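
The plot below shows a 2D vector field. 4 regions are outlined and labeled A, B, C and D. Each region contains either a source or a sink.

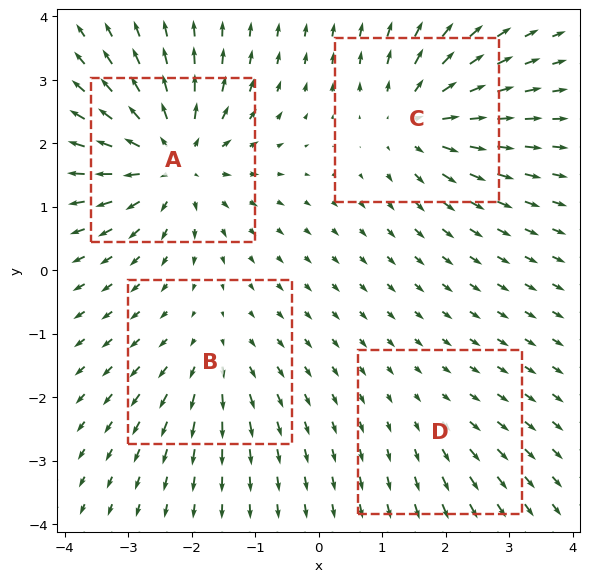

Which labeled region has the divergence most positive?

A

Divergence at each region's feature centre — A: about +7, B: about +4, C: about +6, D: about +2. Region A is most positive.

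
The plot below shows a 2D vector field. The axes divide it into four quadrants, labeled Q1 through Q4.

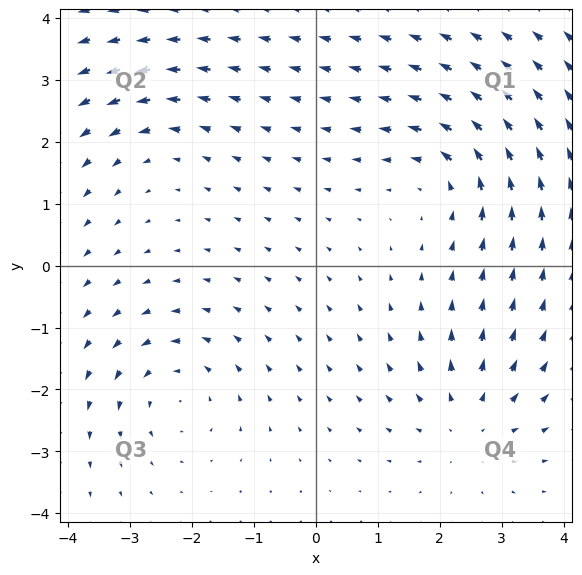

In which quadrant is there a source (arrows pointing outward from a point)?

The source sits at approximately (2.5, -2.5), which lies in quadrant Q4. The divergence there is about +4, positive as expected for a source.

Q4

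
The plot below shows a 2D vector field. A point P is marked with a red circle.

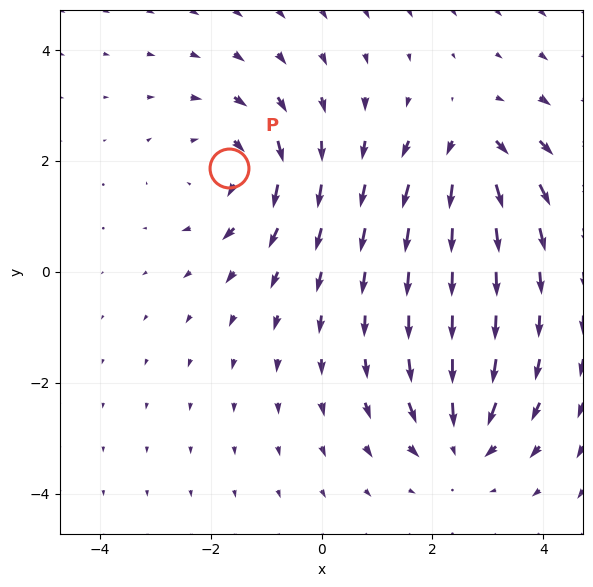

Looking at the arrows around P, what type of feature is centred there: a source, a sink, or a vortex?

vortex

At P (-1.7, 1.9) the arrows circulate clockwise. Divergence ≈0, curl about -4 — near-zero divergence with nonzero curl is a vortex.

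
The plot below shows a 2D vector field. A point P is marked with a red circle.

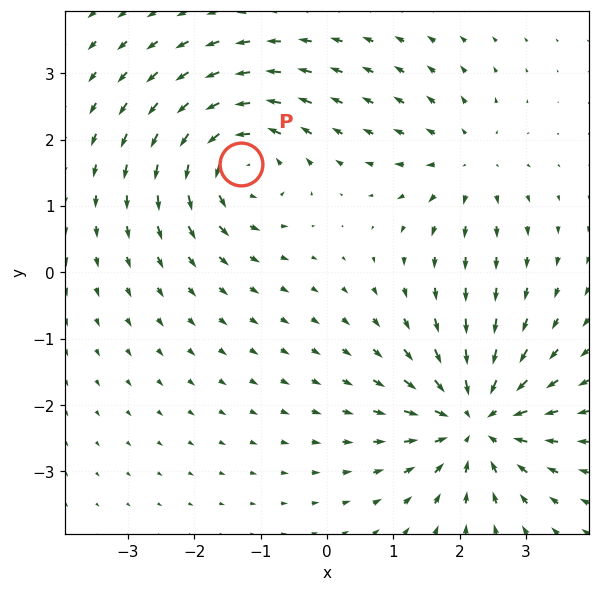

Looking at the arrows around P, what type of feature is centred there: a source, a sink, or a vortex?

At P (-1.3, 1.6) the arrows circulate counterclockwise. Divergence ≈0, curl about +5 — near-zero divergence with nonzero curl is a vortex.

vortex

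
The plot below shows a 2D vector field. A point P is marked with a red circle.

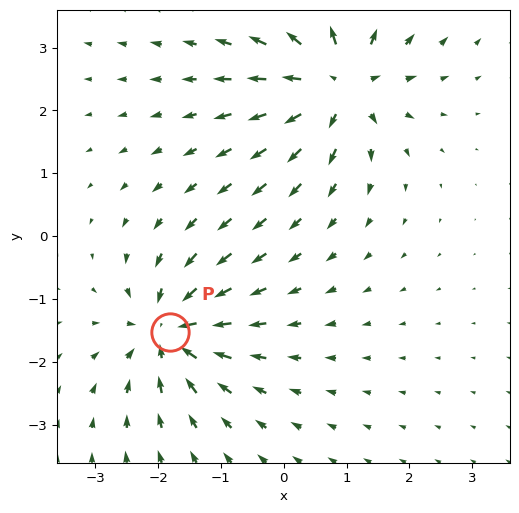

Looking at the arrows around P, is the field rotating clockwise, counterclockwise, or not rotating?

not rotating

Near P at (-1.8, -1.5) the arrows show no circulation. The curl there is ≈0.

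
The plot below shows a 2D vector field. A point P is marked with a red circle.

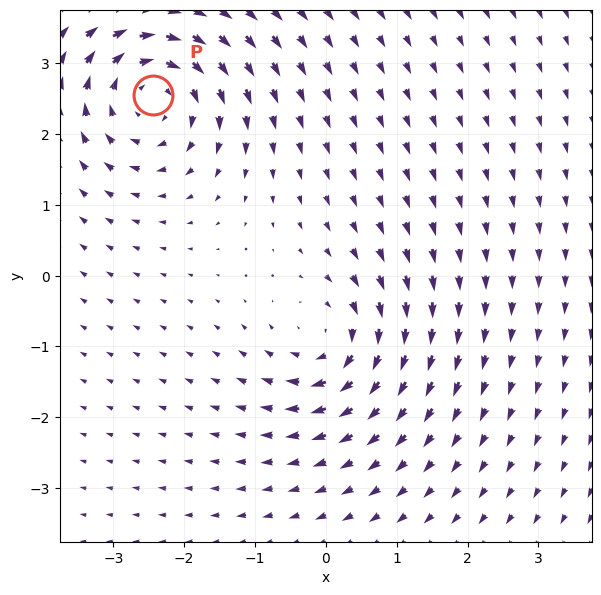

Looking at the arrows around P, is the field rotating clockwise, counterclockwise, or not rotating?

Near P at (-2.4, 2.6) the arrows circulate clockwise. The curl (z-component) there is about -6; negative curl means clockwise rotation.

clockwise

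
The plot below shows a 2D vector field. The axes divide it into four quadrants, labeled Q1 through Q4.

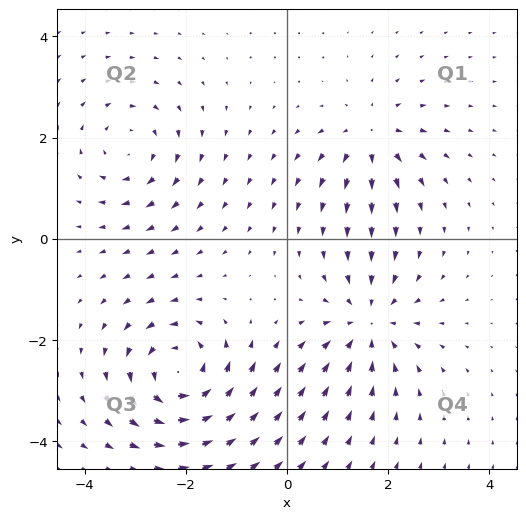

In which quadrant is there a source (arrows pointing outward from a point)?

The source sits at approximately (1.7, 2.0), which lies in quadrant Q1. The divergence there is about +4, positive as expected for a source.

Q1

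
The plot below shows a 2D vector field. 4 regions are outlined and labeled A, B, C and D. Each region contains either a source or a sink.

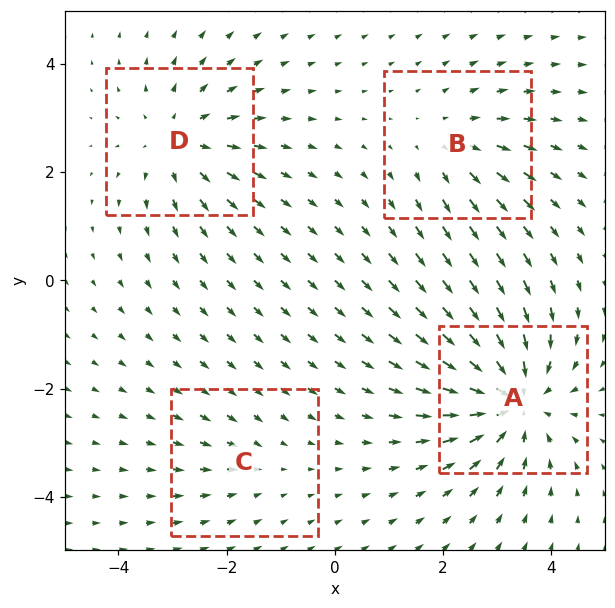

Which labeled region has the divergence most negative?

Divergence at each region's feature centre — A: about -7, B: about +3, C: about -2, D: about +4. Region A is most negative.

A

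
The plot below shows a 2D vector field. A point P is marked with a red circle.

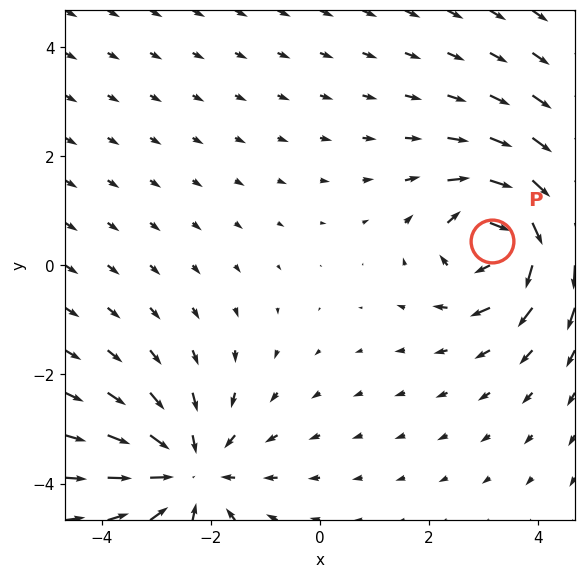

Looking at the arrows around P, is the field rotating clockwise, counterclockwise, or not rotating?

clockwise

Near P at (3.2, 0.4) the arrows circulate clockwise. The curl (z-component) there is about -5; negative curl means clockwise rotation.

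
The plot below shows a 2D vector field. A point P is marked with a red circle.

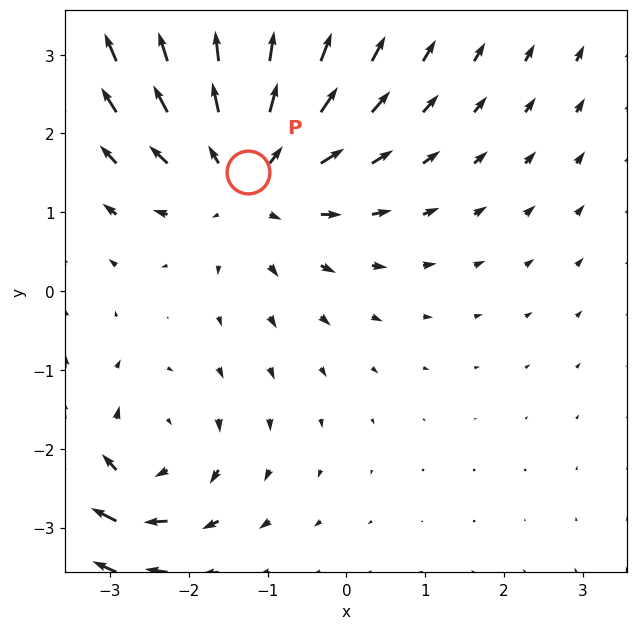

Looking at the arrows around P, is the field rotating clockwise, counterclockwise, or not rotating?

Near P at (-1.3, 1.5) the arrows show no circulation. The curl there is ≈0.

not rotating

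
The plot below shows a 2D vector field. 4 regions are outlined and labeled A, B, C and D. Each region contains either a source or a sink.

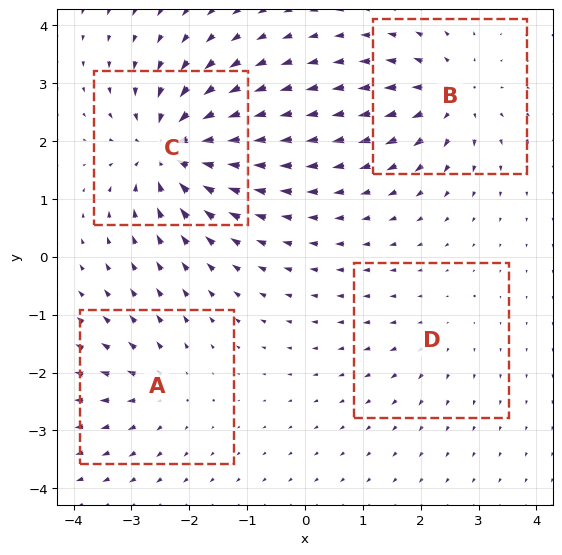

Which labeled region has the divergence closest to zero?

Divergence at each region's feature centre — A: about +4, B: about +6, C: about -8, D: about +2. Region D is closest to zero.

D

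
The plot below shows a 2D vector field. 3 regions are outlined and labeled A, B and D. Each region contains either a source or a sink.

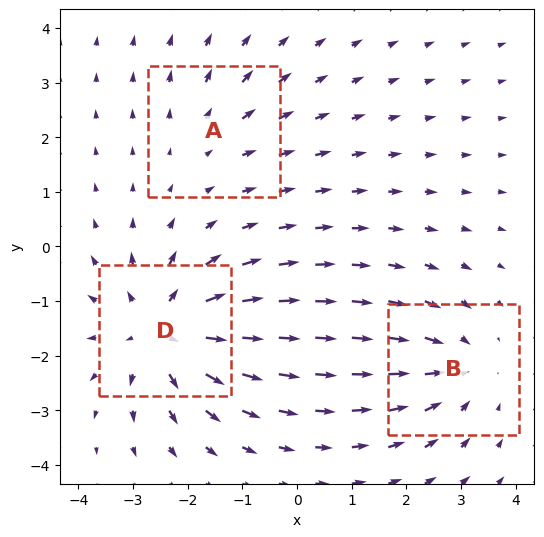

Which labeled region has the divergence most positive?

D

Divergence at each region's feature centre — A: about +2, B: about -3, D: about +4. Region D is most positive.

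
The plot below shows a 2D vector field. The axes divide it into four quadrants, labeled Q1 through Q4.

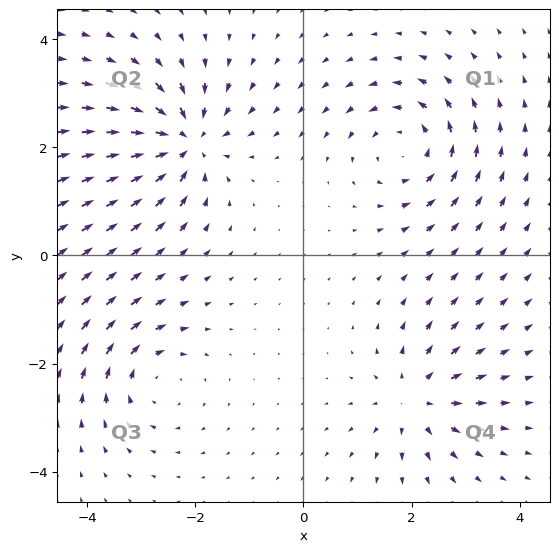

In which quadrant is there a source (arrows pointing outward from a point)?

The source sits at approximately (2.1, -2.7), which lies in quadrant Q4. The divergence there is about +5, positive as expected for a source.

Q4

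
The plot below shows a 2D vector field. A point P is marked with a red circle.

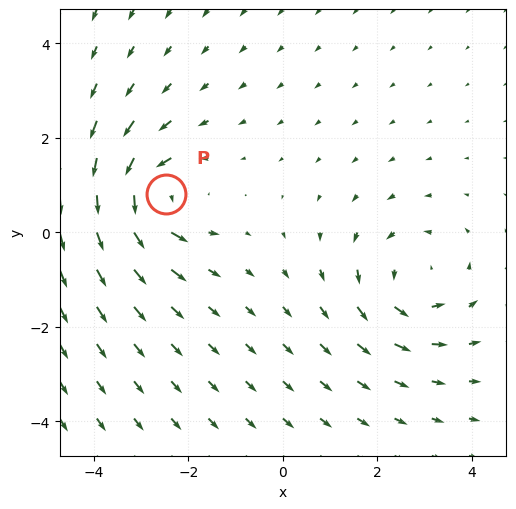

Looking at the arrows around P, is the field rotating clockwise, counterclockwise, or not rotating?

Near P at (-2.5, 0.8) the arrows circulate counterclockwise. The curl (z-component) there is about +6; positive curl means counterclockwise rotation.

counterclockwise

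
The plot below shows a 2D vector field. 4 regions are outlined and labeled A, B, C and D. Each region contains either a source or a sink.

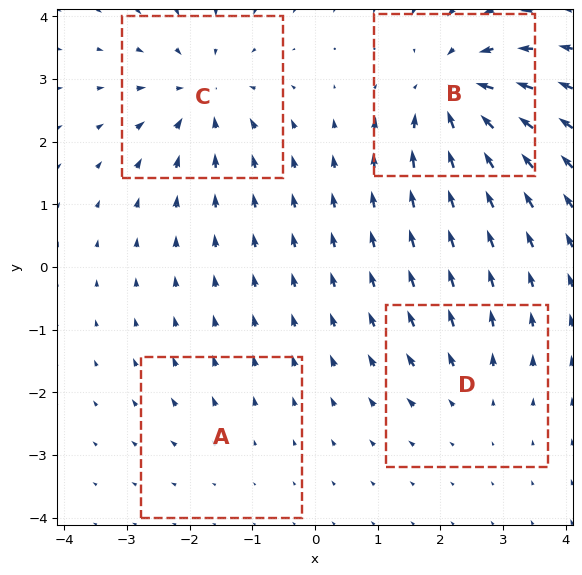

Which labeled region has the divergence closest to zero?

A

Divergence at each region's feature centre — A: about +2, B: about -7, C: about -5, D: about +3. Region A is closest to zero.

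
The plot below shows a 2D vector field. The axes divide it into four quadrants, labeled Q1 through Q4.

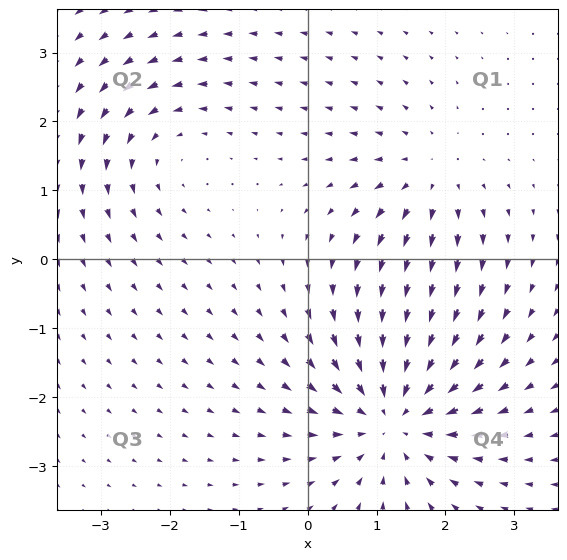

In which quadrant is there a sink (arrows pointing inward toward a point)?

The sink sits at approximately (1.2, -2.3), which lies in quadrant Q4. The divergence there is about -4, negative as expected for a sink.

Q4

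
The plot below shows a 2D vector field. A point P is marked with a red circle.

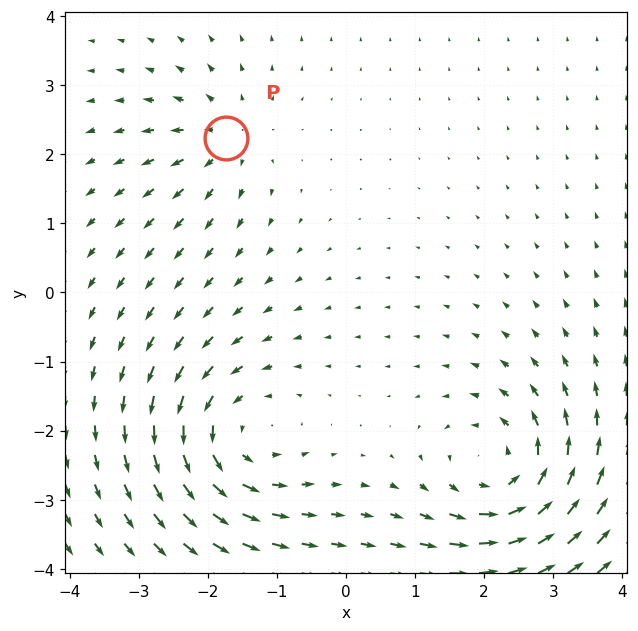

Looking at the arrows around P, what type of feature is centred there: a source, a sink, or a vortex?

At P (-1.7, 2.2) the arrows spread outward. Divergence about +4, curl ≈0 — positive divergence with near-zero curl is a source.

source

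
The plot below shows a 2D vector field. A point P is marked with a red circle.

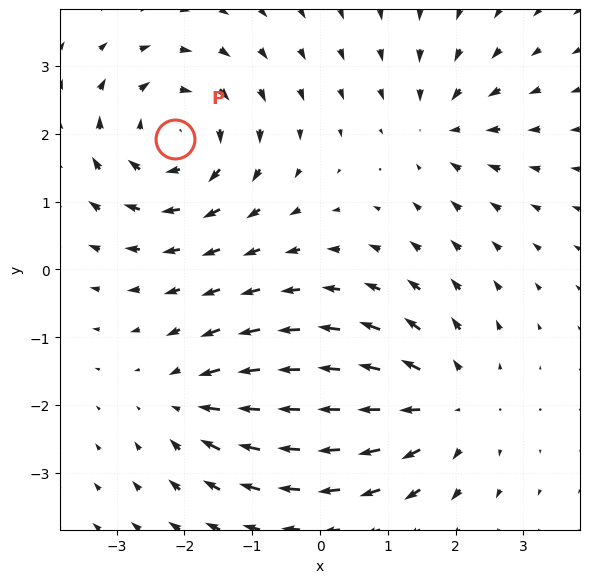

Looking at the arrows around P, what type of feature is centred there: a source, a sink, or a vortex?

At P (-2.1, 1.9) the arrows circulate clockwise. Divergence ≈0, curl about -5 — near-zero divergence with nonzero curl is a vortex.

vortex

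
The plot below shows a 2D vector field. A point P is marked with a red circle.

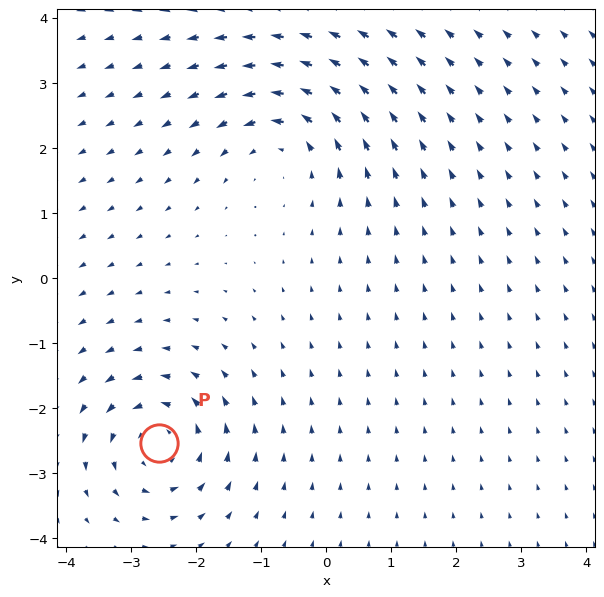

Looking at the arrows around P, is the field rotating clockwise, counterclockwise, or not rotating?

counterclockwise

Near P at (-2.6, -2.5) the arrows circulate counterclockwise. The curl (z-component) there is about +5; positive curl means counterclockwise rotation.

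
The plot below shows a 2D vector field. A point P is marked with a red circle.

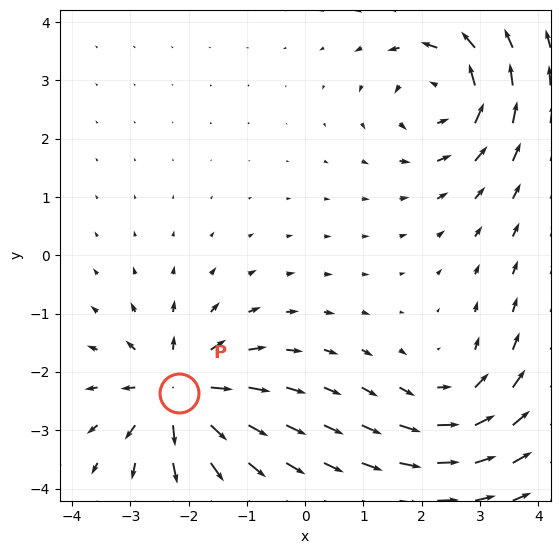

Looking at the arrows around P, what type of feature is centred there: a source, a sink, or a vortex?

source

At P (-2.2, -2.4) the arrows spread outward. Divergence about +6, curl ≈0 — positive divergence with near-zero curl is a source.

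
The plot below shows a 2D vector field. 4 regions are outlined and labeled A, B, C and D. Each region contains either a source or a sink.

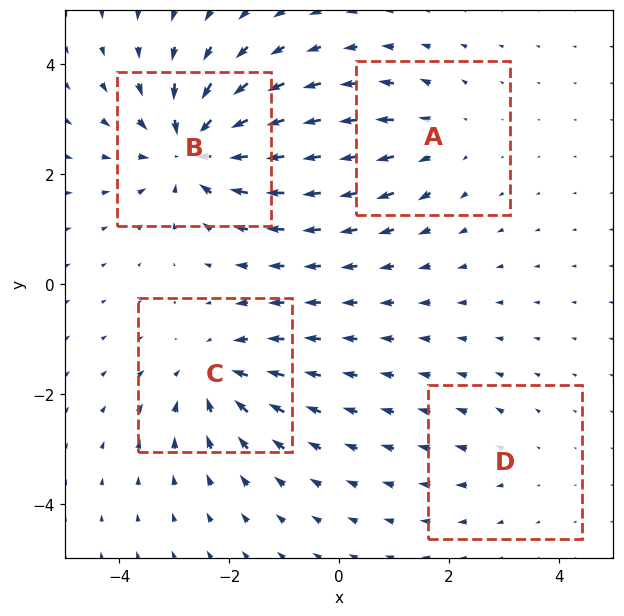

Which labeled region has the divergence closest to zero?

Divergence at each region's feature centre — A: about +3, B: about -7, C: about -5, D: about +2. Region D is closest to zero.

D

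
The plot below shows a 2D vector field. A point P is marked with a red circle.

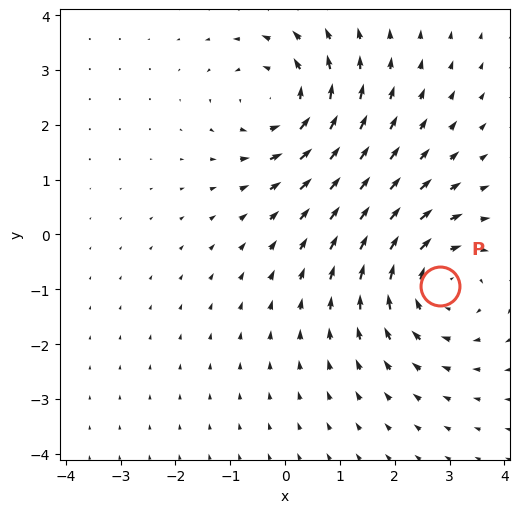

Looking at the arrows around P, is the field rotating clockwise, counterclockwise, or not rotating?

Near P at (2.8, -0.9) the arrows circulate clockwise. The curl (z-component) there is about -4; negative curl means clockwise rotation.

clockwise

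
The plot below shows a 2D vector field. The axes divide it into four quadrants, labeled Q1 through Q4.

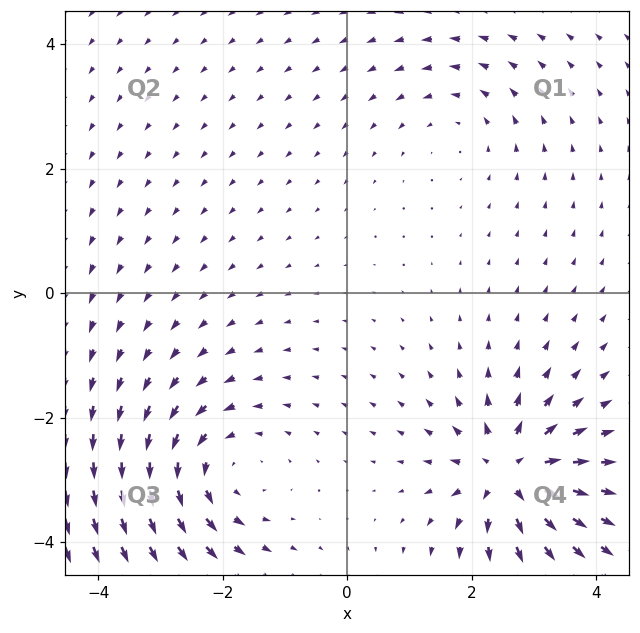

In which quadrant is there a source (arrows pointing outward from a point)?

The source sits at approximately (2.6, -2.9), which lies in quadrant Q4. The divergence there is about +7, positive as expected for a source.

Q4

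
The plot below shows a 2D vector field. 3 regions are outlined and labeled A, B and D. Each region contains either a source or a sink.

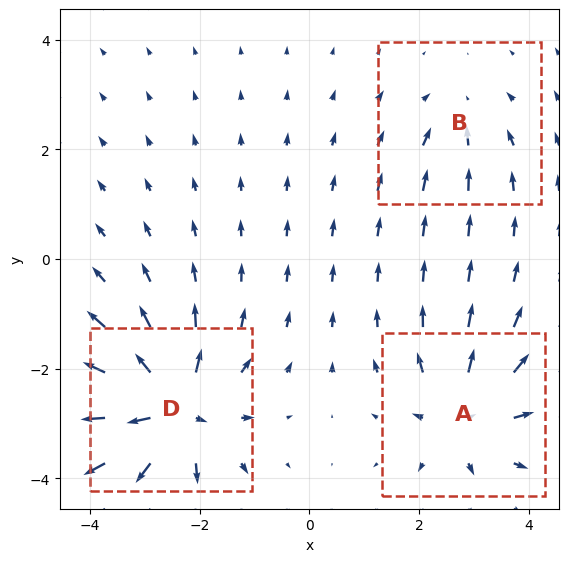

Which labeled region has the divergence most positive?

D

Divergence at each region's feature centre — A: about +4, B: about -2, D: about +6. Region D is most positive.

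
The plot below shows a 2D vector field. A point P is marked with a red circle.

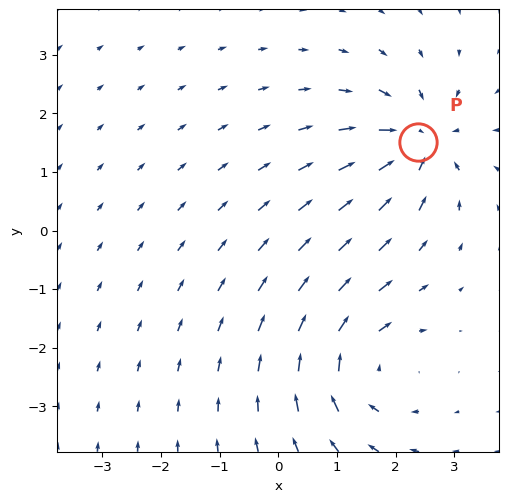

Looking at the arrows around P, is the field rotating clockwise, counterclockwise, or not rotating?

Near P at (2.4, 1.5) the arrows show no circulation. The curl there is ≈0.

not rotating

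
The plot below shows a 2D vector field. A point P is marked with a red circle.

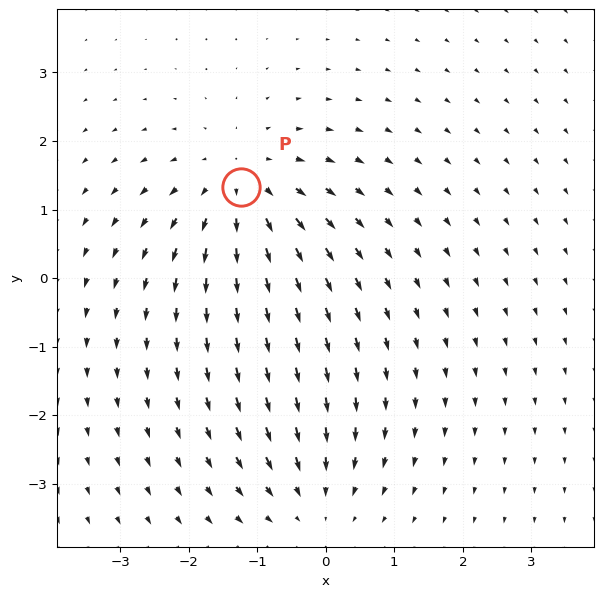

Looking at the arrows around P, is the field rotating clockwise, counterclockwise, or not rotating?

Near P at (-1.2, 1.3) the arrows show no circulation. The curl there is ≈0.

not rotating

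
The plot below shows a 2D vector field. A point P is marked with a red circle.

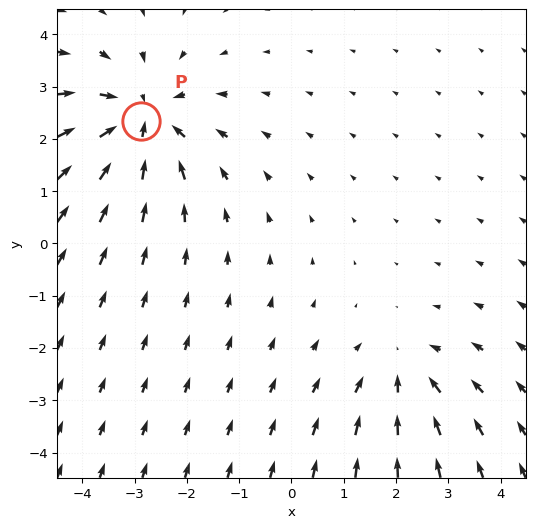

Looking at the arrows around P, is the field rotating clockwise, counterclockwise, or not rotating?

not rotating

Near P at (-2.9, 2.3) the arrows show no circulation. The curl there is ≈0.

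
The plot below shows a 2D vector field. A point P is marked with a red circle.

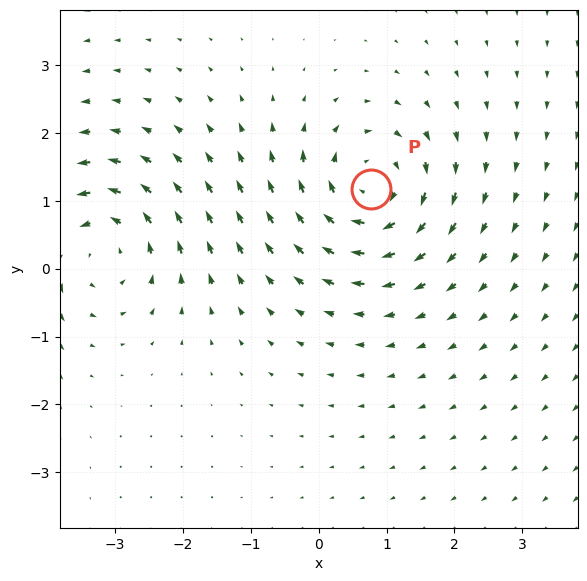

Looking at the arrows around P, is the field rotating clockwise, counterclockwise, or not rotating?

clockwise

Near P at (0.8, 1.2) the arrows circulate clockwise. The curl (z-component) there is about -4; negative curl means clockwise rotation.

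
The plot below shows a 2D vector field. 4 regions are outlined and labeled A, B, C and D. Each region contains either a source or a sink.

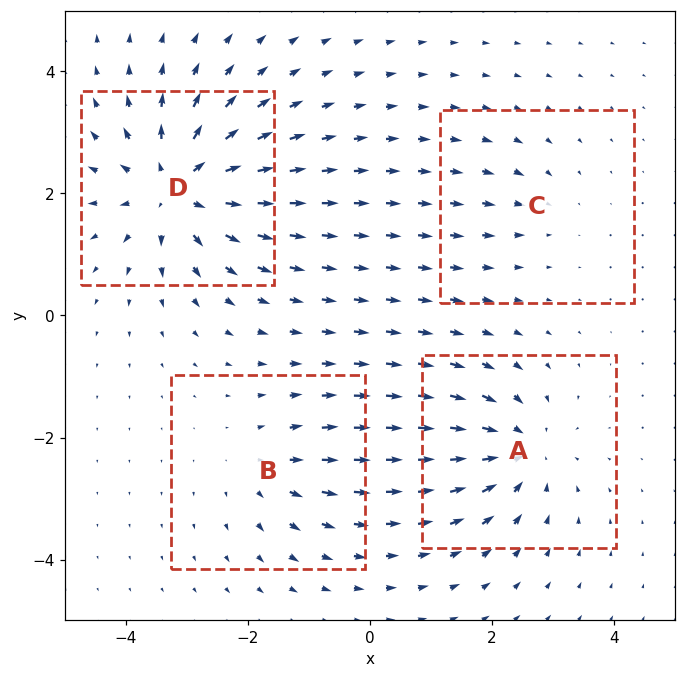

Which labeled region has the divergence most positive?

D

Divergence at each region's feature centre — A: about -5, B: about +3, C: about -2, D: about +7. Region D is most positive.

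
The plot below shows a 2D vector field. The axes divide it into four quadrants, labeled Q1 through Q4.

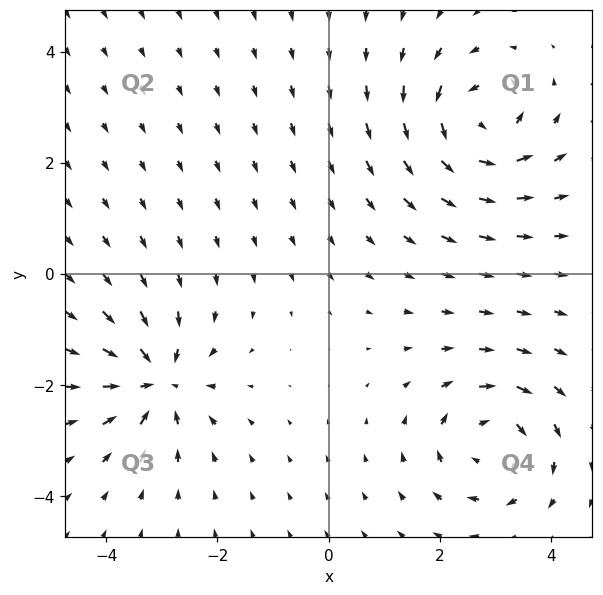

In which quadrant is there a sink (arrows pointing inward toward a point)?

Q3

The sink sits at approximately (-3.1, -1.9), which lies in quadrant Q3. The divergence there is about -5, negative as expected for a sink.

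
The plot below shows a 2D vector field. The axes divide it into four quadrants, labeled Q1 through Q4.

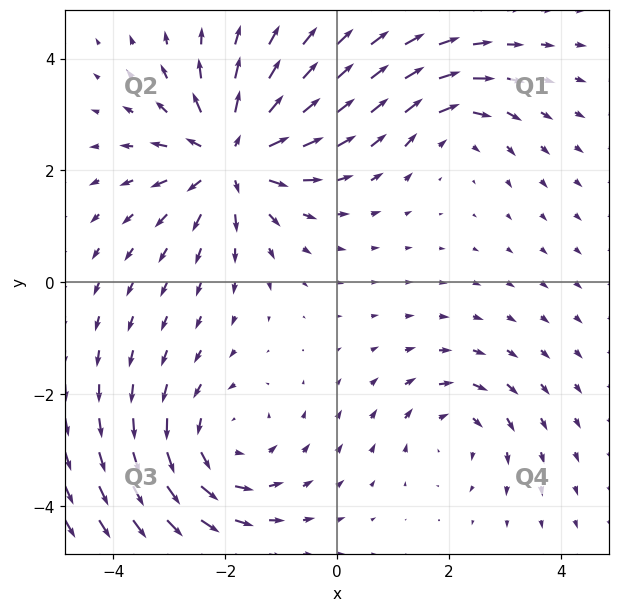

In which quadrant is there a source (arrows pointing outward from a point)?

Q2

The source sits at approximately (-1.9, 2.3), which lies in quadrant Q2. The divergence there is about +6, positive as expected for a source.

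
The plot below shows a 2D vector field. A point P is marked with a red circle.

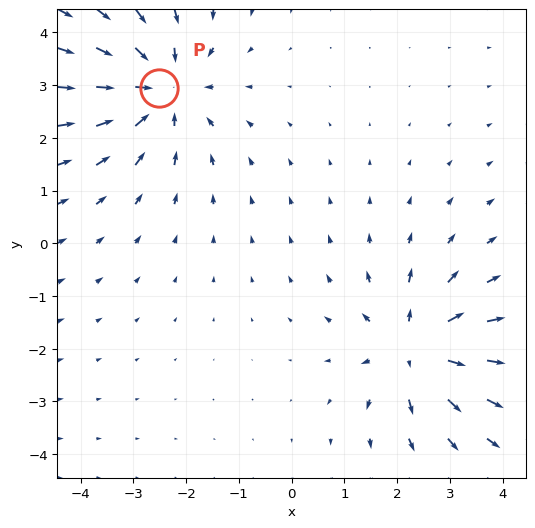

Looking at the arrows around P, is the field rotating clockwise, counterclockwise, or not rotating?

not rotating

Near P at (-2.5, 2.9) the arrows show no circulation. The curl there is ≈0.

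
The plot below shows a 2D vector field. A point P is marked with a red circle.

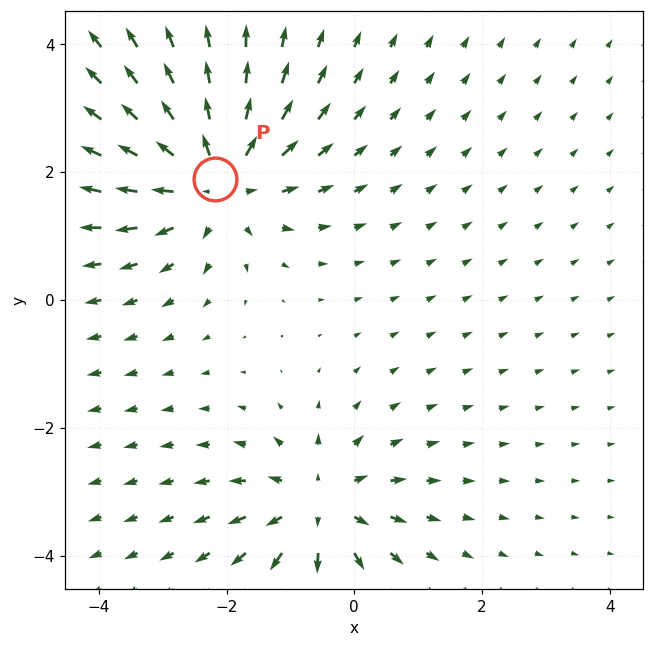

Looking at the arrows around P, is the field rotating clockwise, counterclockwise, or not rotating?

Near P at (-2.2, 1.9) the arrows show no circulation. The curl there is ≈0.

not rotating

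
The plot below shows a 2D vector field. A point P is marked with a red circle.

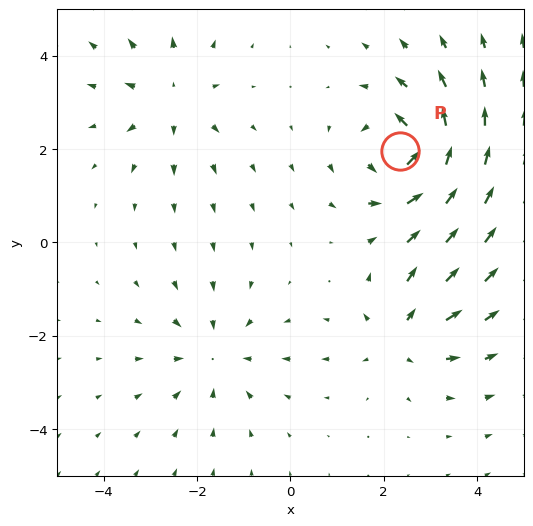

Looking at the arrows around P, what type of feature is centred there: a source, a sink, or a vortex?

vortex

At P (2.4, 2.0) the arrows circulate counterclockwise. Divergence ≈0, curl about +7 — near-zero divergence with nonzero curl is a vortex.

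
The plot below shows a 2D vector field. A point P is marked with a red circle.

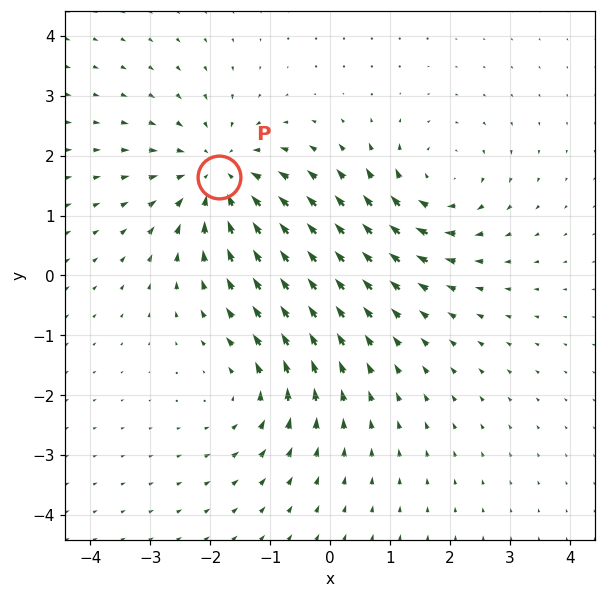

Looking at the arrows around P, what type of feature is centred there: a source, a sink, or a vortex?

sink

At P (-1.8, 1.6) the arrows converge inward. Divergence about -5, curl ≈0 — negative divergence with near-zero curl is a sink.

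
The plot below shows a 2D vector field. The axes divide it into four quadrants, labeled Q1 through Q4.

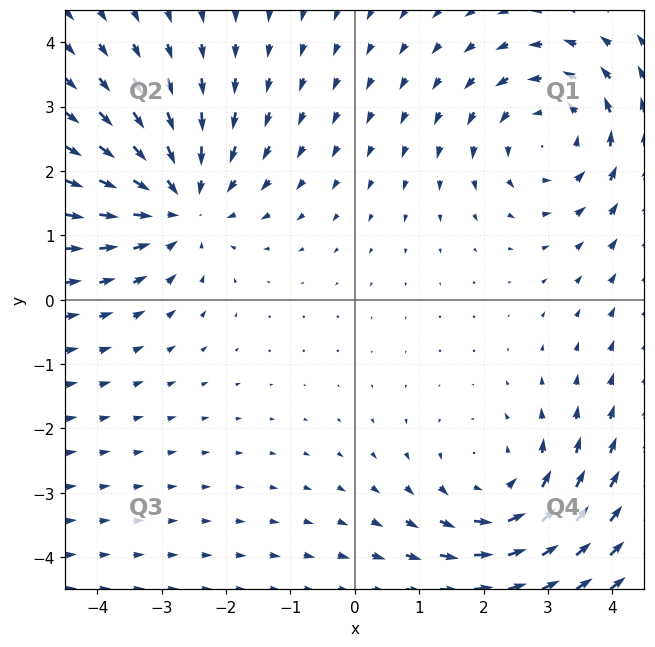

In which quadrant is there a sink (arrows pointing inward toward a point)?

Q2

The sink sits at approximately (-2.7, 1.5), which lies in quadrant Q2. The divergence there is about -4, negative as expected for a sink.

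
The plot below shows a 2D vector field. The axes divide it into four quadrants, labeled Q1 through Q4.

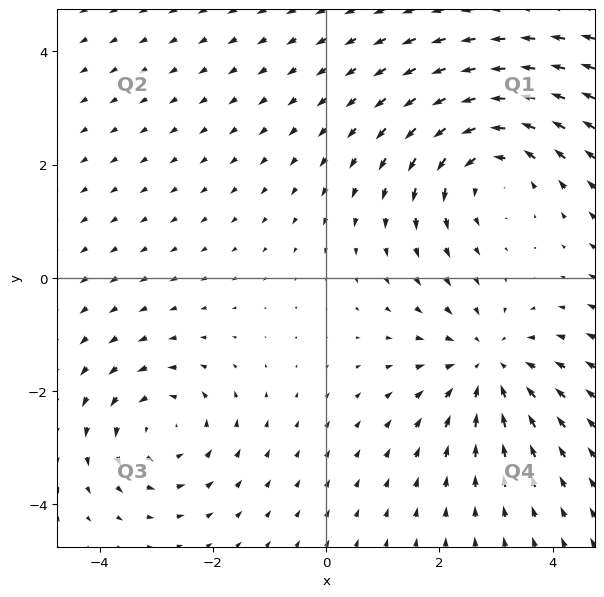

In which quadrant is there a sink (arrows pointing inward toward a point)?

Q4

The sink sits at approximately (2.9, -1.5), which lies in quadrant Q4. The divergence there is about -4, negative as expected for a sink.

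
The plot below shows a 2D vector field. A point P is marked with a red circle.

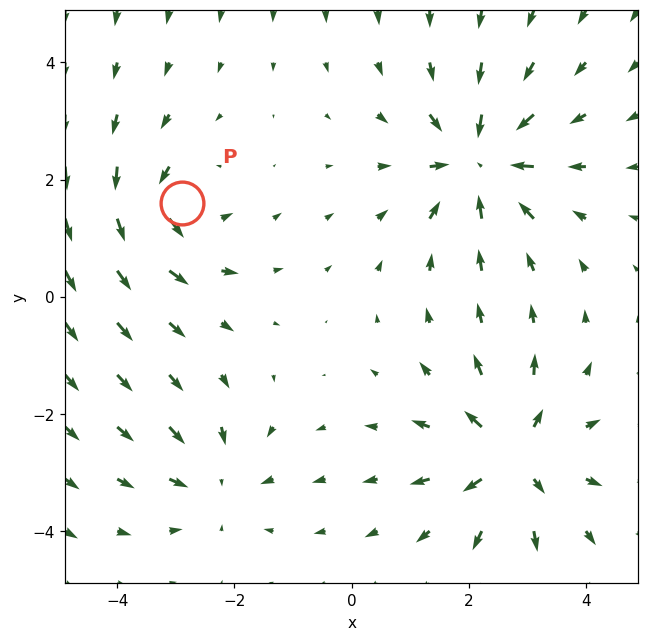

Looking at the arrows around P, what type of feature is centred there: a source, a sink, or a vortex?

At P (-2.9, 1.6) the arrows circulate counterclockwise. Divergence ≈0, curl about +4 — near-zero divergence with nonzero curl is a vortex.

vortex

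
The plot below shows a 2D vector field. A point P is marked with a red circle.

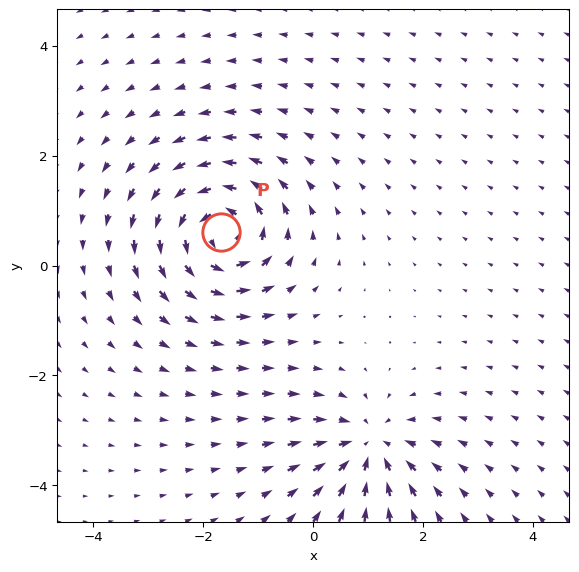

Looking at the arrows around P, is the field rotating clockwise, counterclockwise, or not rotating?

Near P at (-1.7, 0.6) the arrows circulate counterclockwise. The curl (z-component) there is about +6; positive curl means counterclockwise rotation.

counterclockwise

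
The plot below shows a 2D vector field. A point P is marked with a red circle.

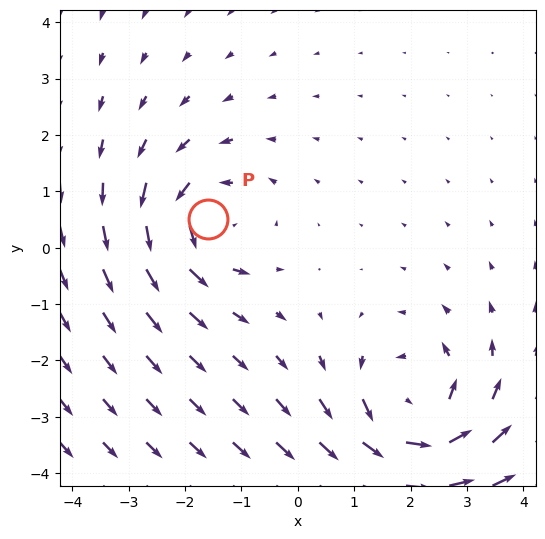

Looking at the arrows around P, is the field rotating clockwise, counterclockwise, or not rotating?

Near P at (-1.6, 0.5) the arrows circulate counterclockwise. The curl (z-component) there is about +4; positive curl means counterclockwise rotation.

counterclockwise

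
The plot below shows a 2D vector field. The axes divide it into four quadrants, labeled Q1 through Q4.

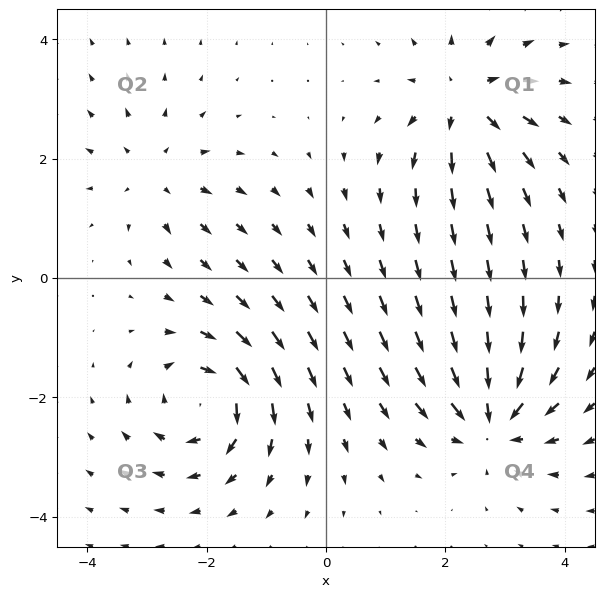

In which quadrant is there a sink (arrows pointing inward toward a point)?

The sink sits at approximately (2.8, -2.4), which lies in quadrant Q4. The divergence there is about -6, negative as expected for a sink.

Q4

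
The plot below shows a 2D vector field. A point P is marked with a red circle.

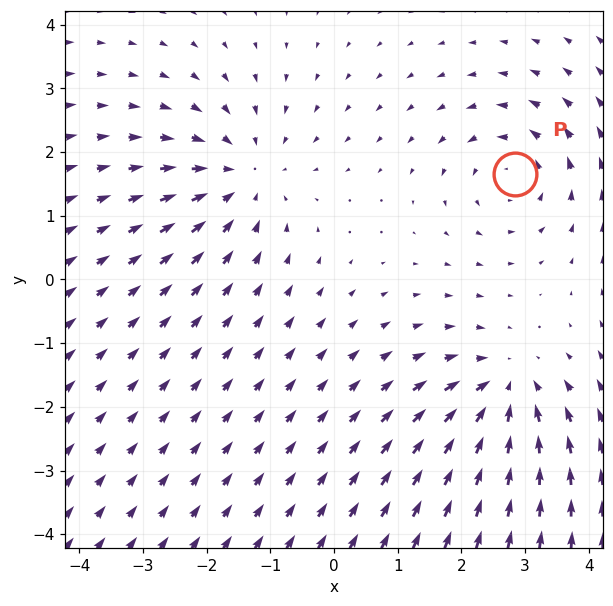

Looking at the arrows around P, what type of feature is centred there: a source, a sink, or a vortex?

At P (2.8, 1.7) the arrows circulate counterclockwise. Divergence ≈0, curl about +3 — near-zero divergence with nonzero curl is a vortex.

vortex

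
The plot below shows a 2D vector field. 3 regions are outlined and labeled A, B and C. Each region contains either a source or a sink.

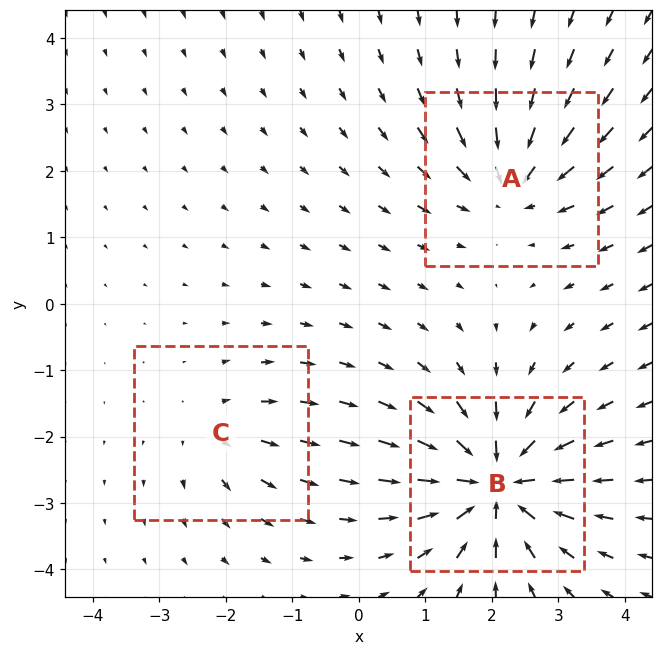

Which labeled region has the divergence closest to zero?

C

Divergence at each region's feature centre — A: about -4, B: about -6, C: about +2. Region C is closest to zero.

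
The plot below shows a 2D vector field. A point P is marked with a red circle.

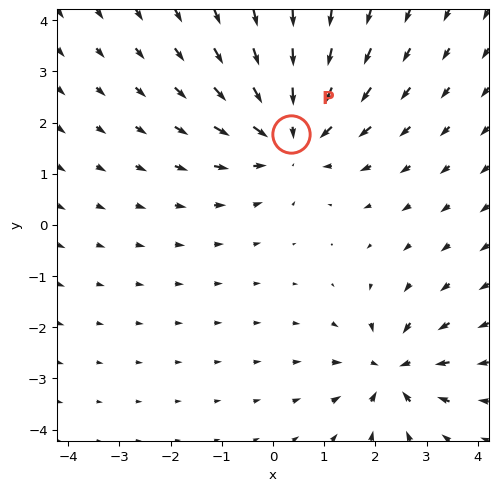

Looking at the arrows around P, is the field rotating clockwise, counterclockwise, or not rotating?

Near P at (0.4, 1.8) the arrows show no circulation. The curl there is ≈0.

not rotating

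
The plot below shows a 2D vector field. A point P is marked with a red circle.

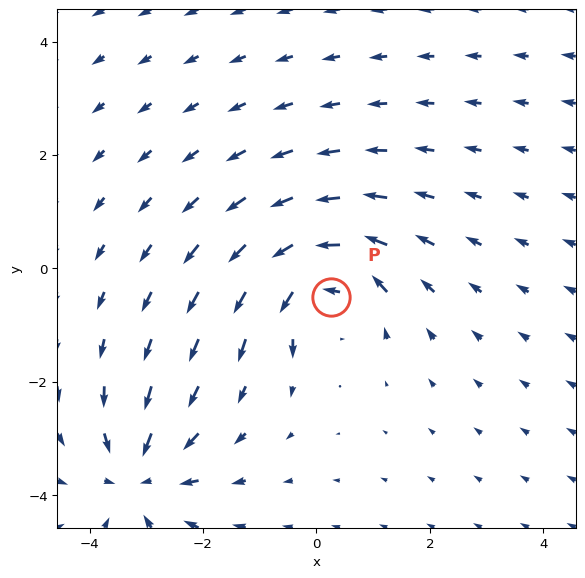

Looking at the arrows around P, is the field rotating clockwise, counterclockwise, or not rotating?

counterclockwise

Near P at (0.3, -0.5) the arrows circulate counterclockwise. The curl (z-component) there is about +6; positive curl means counterclockwise rotation.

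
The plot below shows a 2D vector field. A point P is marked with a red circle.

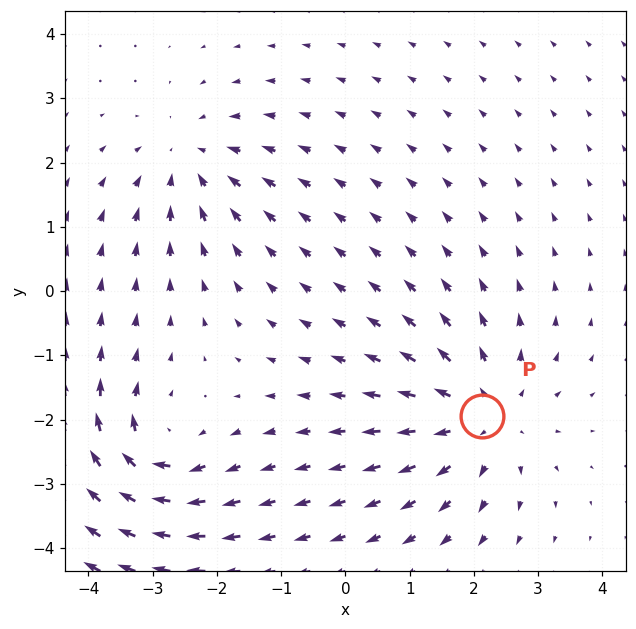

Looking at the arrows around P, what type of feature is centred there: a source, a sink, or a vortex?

At P (2.1, -1.9) the arrows spread outward. Divergence about +4, curl ≈0 — positive divergence with near-zero curl is a source.

source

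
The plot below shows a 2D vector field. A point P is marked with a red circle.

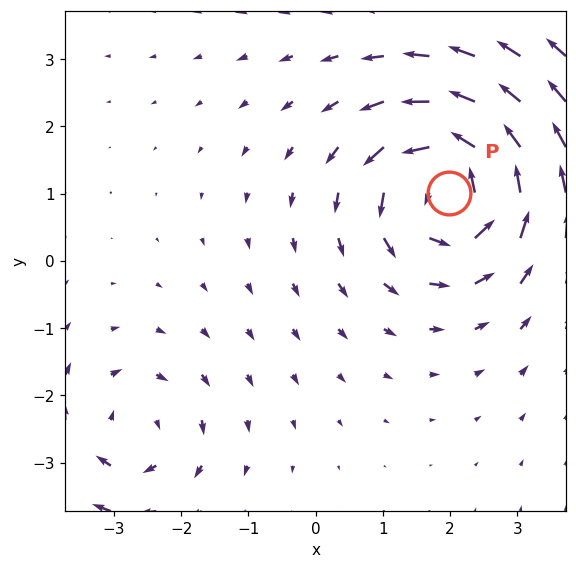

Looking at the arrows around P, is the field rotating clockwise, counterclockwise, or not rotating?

counterclockwise

Near P at (2.0, 1.0) the arrows circulate counterclockwise. The curl (z-component) there is about +6; positive curl means counterclockwise rotation.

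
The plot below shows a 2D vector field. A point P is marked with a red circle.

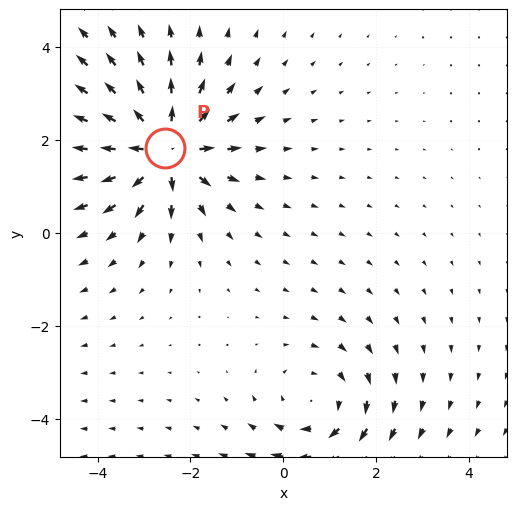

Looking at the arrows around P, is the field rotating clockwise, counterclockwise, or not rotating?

not rotating

Near P at (-2.6, 1.8) the arrows show no circulation. The curl there is ≈0.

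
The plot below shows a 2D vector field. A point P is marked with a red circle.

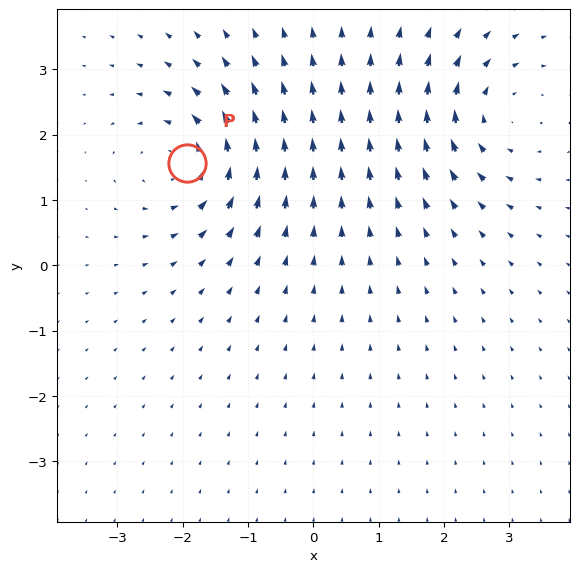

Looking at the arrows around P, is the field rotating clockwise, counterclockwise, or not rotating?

Near P at (-1.9, 1.6) the arrows circulate counterclockwise. The curl (z-component) there is about +3; positive curl means counterclockwise rotation.

counterclockwise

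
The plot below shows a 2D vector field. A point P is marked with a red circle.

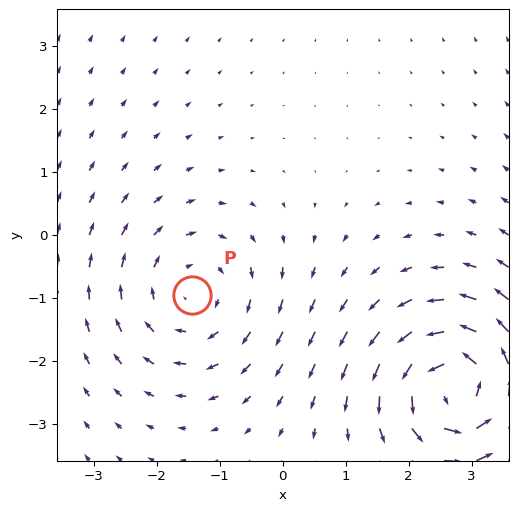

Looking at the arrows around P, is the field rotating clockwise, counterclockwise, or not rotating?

clockwise

Near P at (-1.4, -1.0) the arrows circulate clockwise. The curl (z-component) there is about -3; negative curl means clockwise rotation.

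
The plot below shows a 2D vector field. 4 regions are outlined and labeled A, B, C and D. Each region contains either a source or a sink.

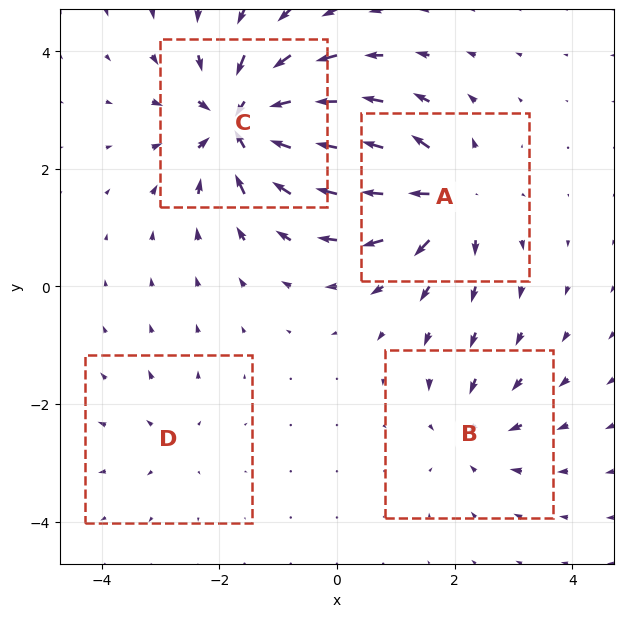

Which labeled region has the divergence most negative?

Divergence at each region's feature centre — A: about +6, B: about -4, C: about -8, D: about +2. Region C is most negative.

C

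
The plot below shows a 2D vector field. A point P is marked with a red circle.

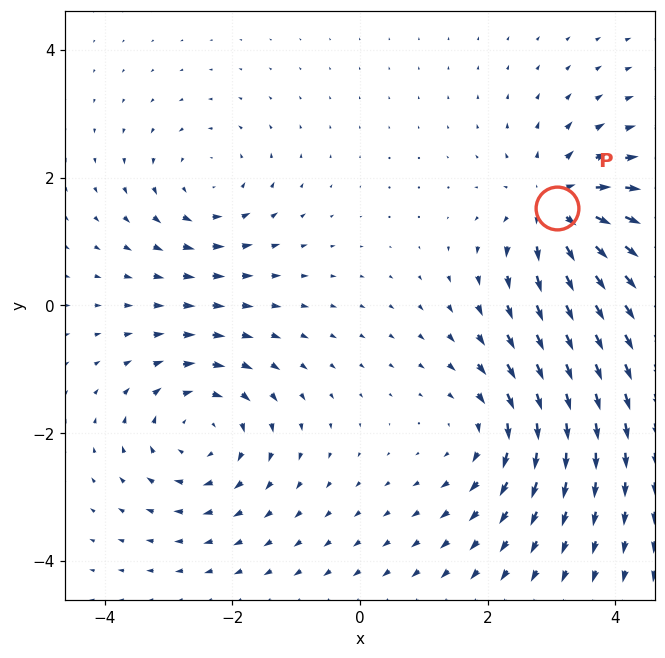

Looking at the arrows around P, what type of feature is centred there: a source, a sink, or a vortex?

source

At P (3.1, 1.5) the arrows spread outward. Divergence about +6, curl ≈0 — positive divergence with near-zero curl is a source.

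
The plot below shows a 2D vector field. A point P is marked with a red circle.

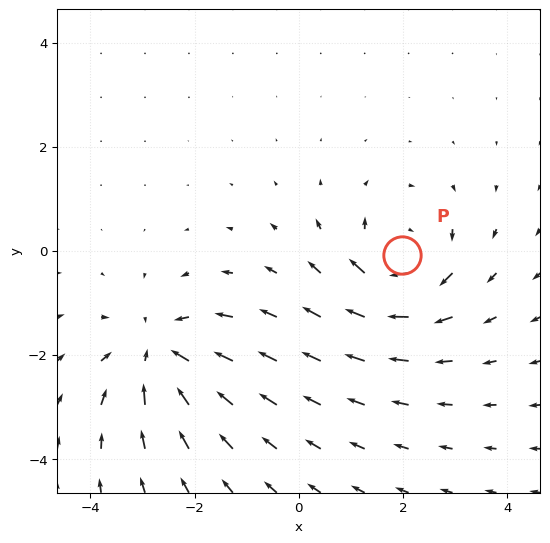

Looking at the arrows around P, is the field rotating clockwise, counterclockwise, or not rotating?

clockwise

Near P at (2.0, -0.1) the arrows circulate clockwise. The curl (z-component) there is about -5; negative curl means clockwise rotation.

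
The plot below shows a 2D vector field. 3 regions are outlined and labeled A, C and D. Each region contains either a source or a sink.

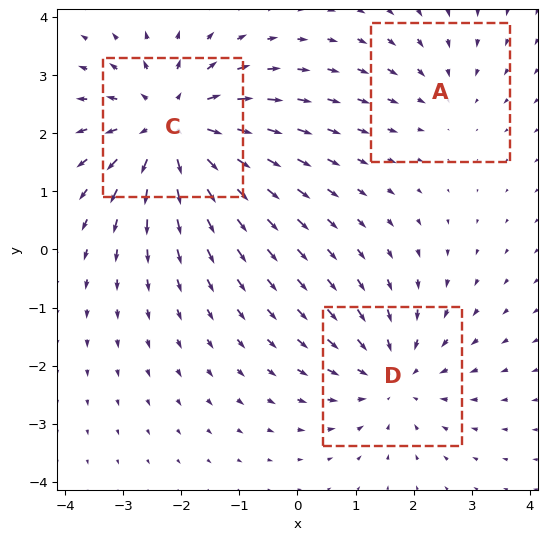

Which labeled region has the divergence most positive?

C

Divergence at each region's feature centre — A: about -2, C: about +4, D: about -3. Region C is most positive.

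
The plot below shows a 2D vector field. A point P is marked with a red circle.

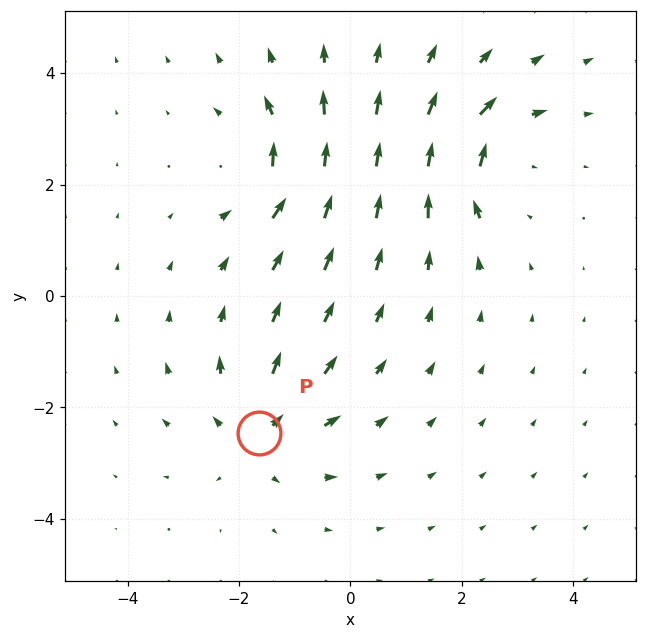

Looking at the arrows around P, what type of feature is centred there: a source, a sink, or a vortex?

At P (-1.6, -2.5) the arrows spread outward. Divergence about +5, curl ≈0 — positive divergence with near-zero curl is a source.

source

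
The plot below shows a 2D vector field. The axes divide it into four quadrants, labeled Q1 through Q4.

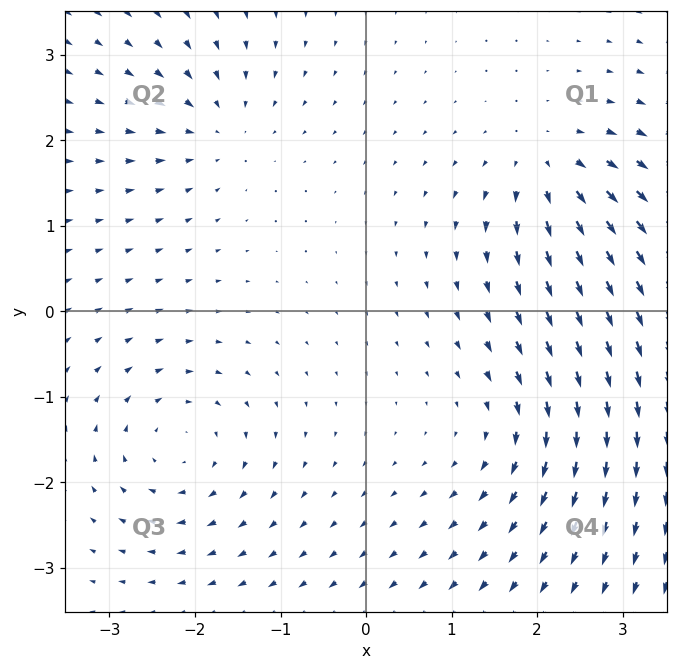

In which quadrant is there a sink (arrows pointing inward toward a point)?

Q2

The sink sits at approximately (-1.7, 2.2), which lies in quadrant Q2. The divergence there is about -4, negative as expected for a sink.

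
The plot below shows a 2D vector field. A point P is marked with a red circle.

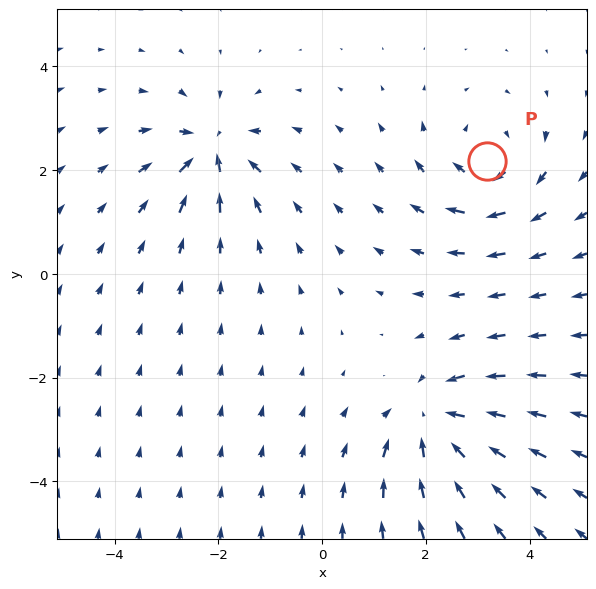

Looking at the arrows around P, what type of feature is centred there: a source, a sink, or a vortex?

vortex

At P (3.2, 2.2) the arrows circulate clockwise. Divergence ≈0, curl about -5 — near-zero divergence with nonzero curl is a vortex.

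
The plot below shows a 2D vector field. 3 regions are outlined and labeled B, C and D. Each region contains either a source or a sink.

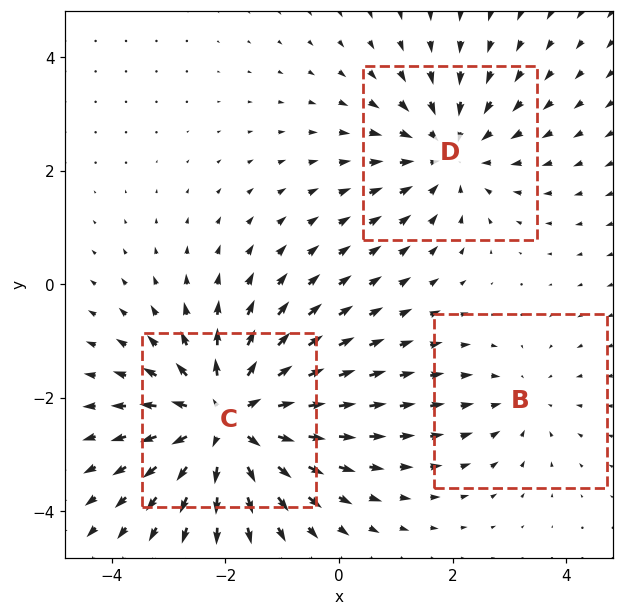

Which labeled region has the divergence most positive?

Divergence at each region's feature centre — B: about -2, C: about +4, D: about -3. Region C is most positive.

C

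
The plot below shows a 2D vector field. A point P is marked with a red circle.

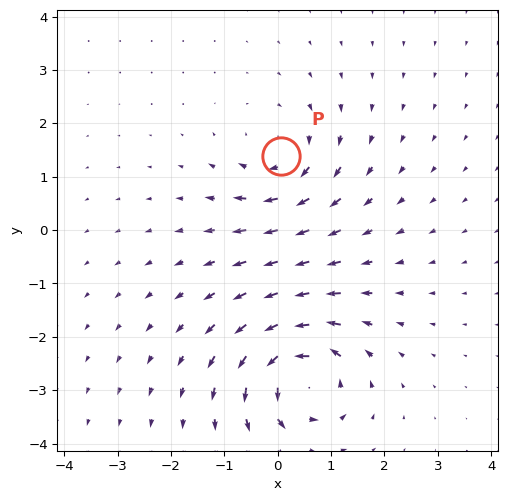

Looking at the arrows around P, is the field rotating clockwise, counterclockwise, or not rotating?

Near P at (0.1, 1.4) the arrows circulate clockwise. The curl (z-component) there is about -3; negative curl means clockwise rotation.

clockwise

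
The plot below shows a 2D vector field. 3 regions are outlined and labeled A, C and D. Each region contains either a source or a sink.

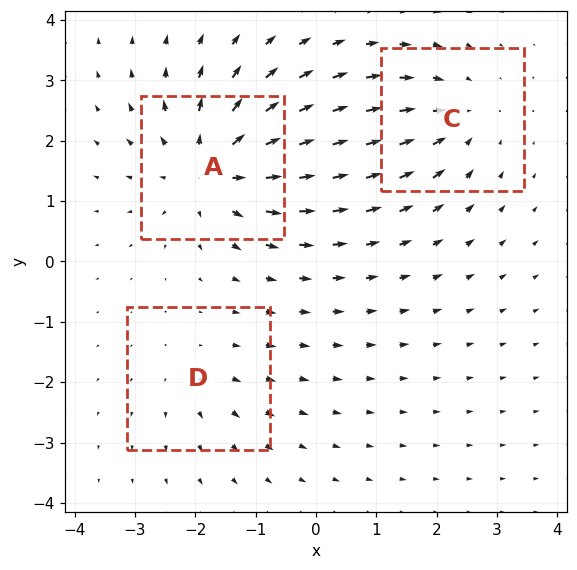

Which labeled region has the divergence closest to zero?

Divergence at each region's feature centre — A: about +5, C: about -3, D: about +2. Region D is closest to zero.

D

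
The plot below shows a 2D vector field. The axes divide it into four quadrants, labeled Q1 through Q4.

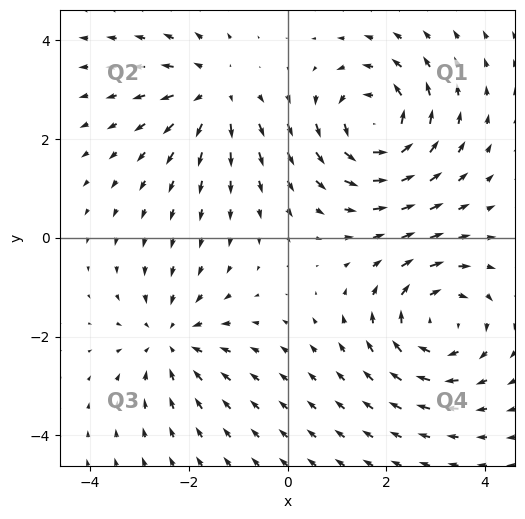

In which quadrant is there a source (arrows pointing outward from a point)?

Q2

The source sits at approximately (-1.5, 2.9), which lies in quadrant Q2. The divergence there is about +3, positive as expected for a source.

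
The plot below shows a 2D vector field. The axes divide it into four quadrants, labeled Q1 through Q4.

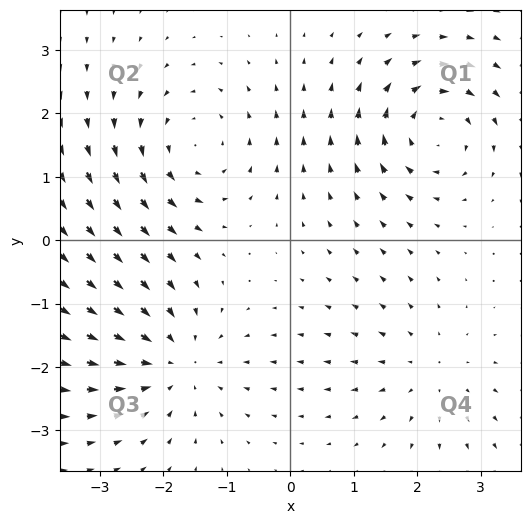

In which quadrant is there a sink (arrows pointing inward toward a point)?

Q3

The sink sits at approximately (-1.8, -1.9), which lies in quadrant Q3. The divergence there is about -4, negative as expected for a sink.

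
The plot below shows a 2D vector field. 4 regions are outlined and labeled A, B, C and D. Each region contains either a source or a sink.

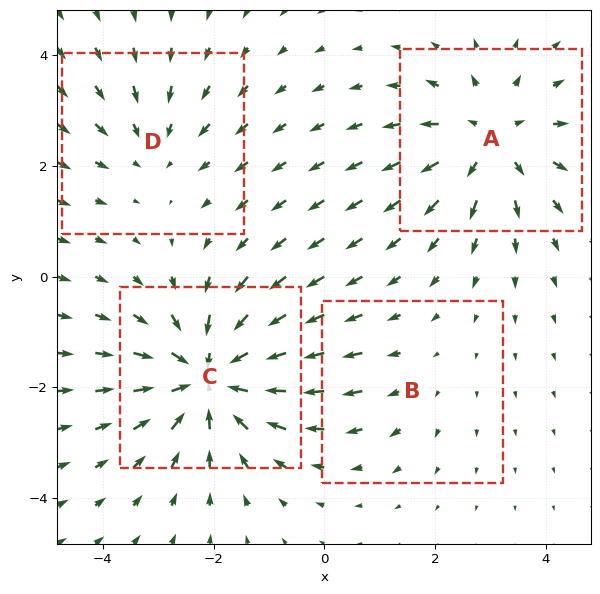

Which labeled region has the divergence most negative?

C

Divergence at each region's feature centre — A: about +5, B: about +2, C: about -6, D: about -3. Region C is most negative.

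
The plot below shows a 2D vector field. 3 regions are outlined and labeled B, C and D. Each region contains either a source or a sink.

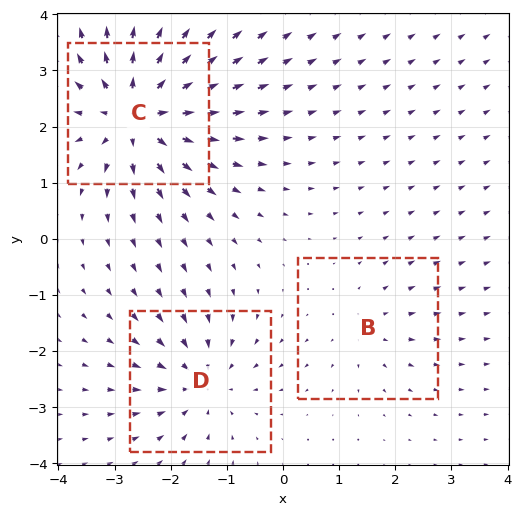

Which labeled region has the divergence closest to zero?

B

Divergence at each region's feature centre — B: about +2, C: about +6, D: about -4. Region B is closest to zero.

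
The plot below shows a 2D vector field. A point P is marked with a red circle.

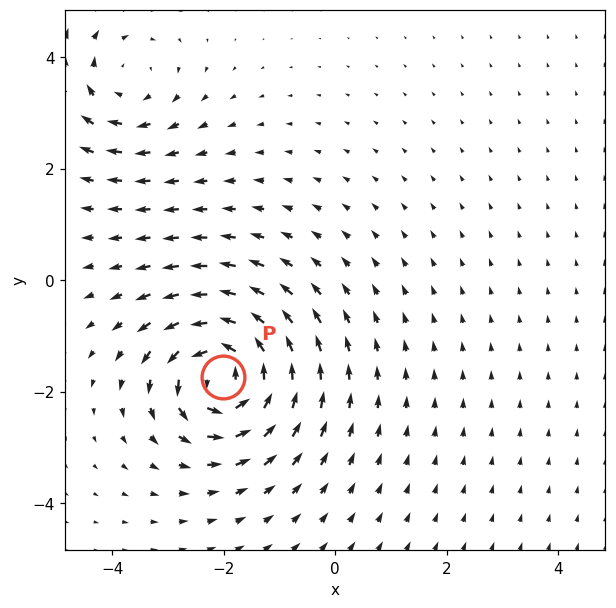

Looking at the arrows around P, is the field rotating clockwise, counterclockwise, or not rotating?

Near P at (-2.0, -1.7) the arrows circulate counterclockwise. The curl (z-component) there is about +7; positive curl means counterclockwise rotation.

counterclockwise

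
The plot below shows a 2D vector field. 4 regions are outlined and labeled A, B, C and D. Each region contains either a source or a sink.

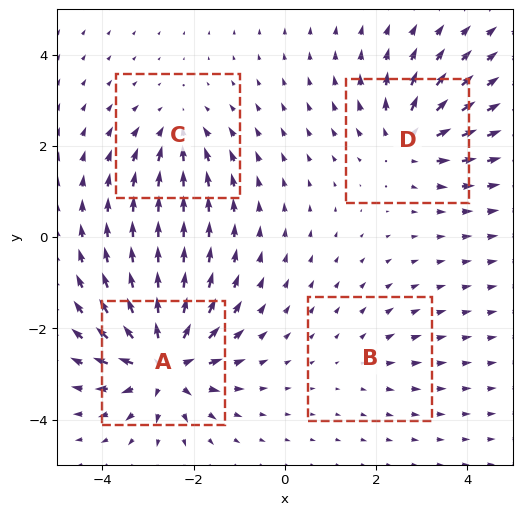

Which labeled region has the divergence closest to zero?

B

Divergence at each region's feature centre — A: about +9, B: about +2, C: about -4, D: about +5. Region B is closest to zero.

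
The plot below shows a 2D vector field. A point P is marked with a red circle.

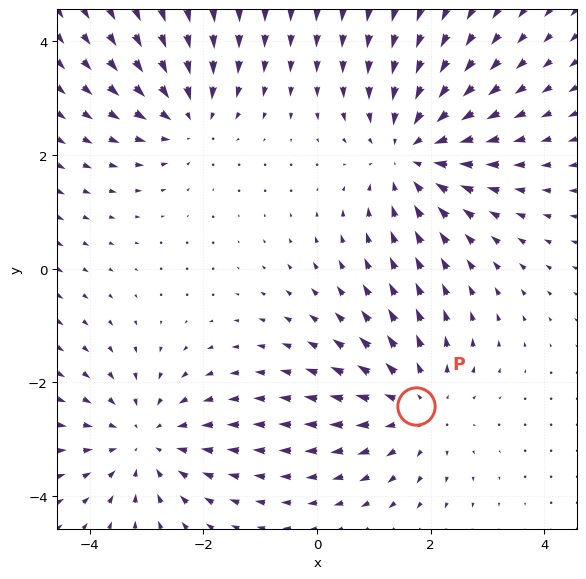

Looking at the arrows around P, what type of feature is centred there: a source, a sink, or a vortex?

source

At P (1.7, -2.4) the arrows spread outward. Divergence about +3, curl ≈0 — positive divergence with near-zero curl is a source.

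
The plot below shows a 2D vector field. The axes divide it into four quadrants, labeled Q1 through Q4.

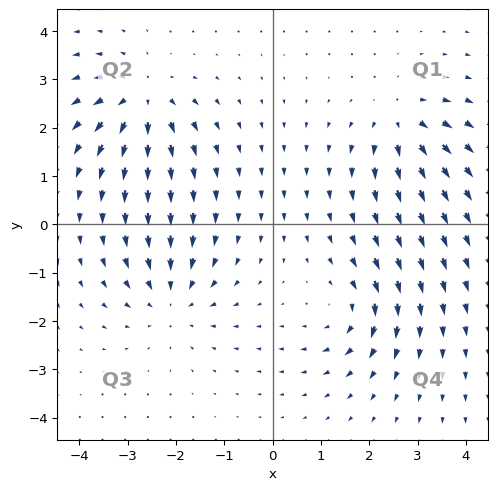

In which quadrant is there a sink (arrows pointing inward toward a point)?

Q3

The sink sits at approximately (-2.1, -1.6), which lies in quadrant Q3. The divergence there is about -4, negative as expected for a sink.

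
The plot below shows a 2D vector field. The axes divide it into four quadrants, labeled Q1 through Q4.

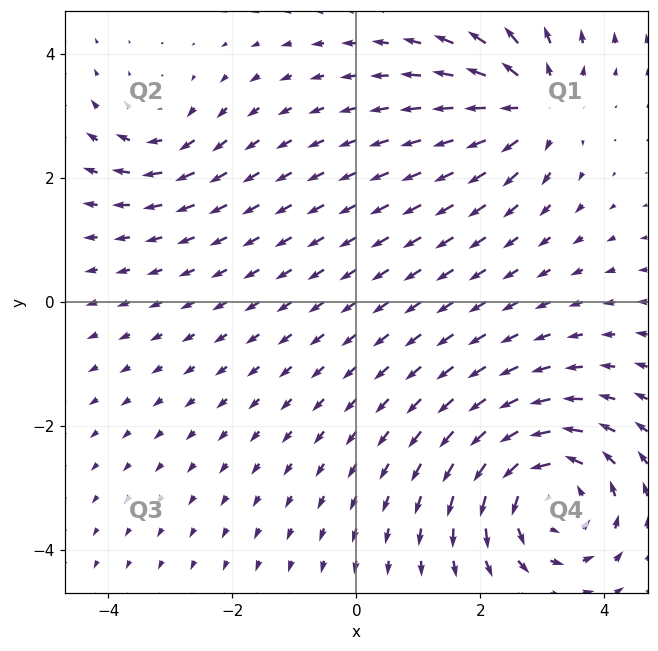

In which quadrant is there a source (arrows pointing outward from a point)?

The source sits at approximately (2.8, 3.2), which lies in quadrant Q1. The divergence there is about +4, positive as expected for a source.

Q1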